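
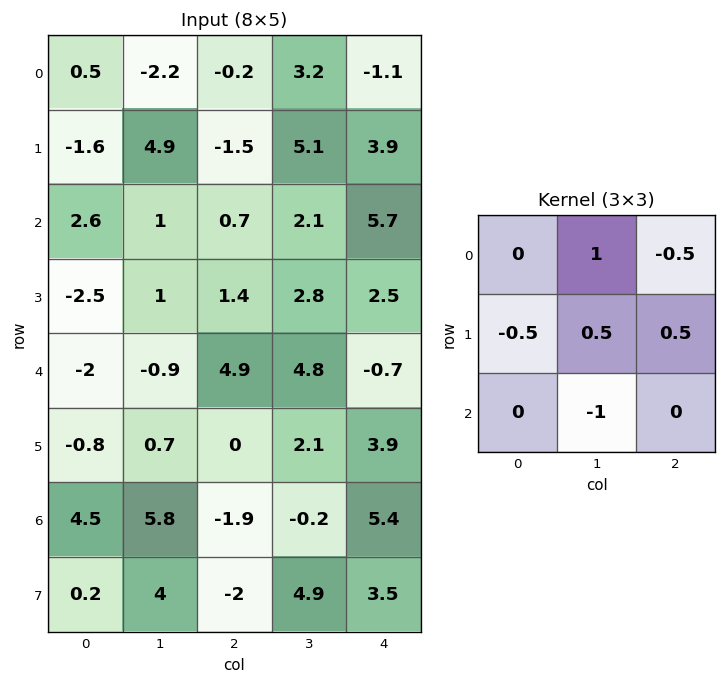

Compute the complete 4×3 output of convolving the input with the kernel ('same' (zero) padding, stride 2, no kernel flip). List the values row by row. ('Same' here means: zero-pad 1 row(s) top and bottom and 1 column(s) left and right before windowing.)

Output[0,0]: The receptive field on the zero-padded input at this output position is [0 0 0 / 0 0.5 -2.2 / 0 -1.6 4.9]. Elementwise product with the kernel and sum: 0·1 + 0·-0.5 + 0·-0.5 + 0.5·0.5 + -2.2·0.5 + -1.6·-1.

0.75 4.1 -6.05
0.25 -4.55 3.2
-3.65 5.3 -4.15
3.8 -3 3.2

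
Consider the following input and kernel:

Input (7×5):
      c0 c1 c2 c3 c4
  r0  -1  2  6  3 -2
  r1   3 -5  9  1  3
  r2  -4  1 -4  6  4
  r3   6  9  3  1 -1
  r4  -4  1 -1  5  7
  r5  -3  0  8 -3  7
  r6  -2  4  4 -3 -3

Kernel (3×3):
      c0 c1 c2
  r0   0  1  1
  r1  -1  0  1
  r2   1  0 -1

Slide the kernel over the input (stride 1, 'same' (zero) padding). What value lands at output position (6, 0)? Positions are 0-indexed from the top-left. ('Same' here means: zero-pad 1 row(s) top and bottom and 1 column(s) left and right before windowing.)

1

The receptive field on the zero-padded input at this output position is [0 -3 0 / 0 -2 4 / 0 0 0]. Elementwise product with the kernel and sum: -3·1 + 0·1 + 0·-1 + 4·1 + 0·1 + 0·-1.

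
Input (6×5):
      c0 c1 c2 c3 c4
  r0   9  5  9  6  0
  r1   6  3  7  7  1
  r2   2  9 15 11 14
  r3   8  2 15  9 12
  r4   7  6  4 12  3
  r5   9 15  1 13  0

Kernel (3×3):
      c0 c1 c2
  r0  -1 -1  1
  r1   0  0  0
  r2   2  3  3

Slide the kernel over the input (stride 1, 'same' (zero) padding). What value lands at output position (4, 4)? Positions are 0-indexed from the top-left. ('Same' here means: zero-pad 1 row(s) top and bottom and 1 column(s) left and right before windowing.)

5

The receptive field on the zero-padded input at this output position is [9 12 0 / 12 3 0 / 13 0 0]. Elementwise product with the kernel and sum: 9·-1 + 12·-1 + 0·1 + 13·2 + 0·3 + 0·3.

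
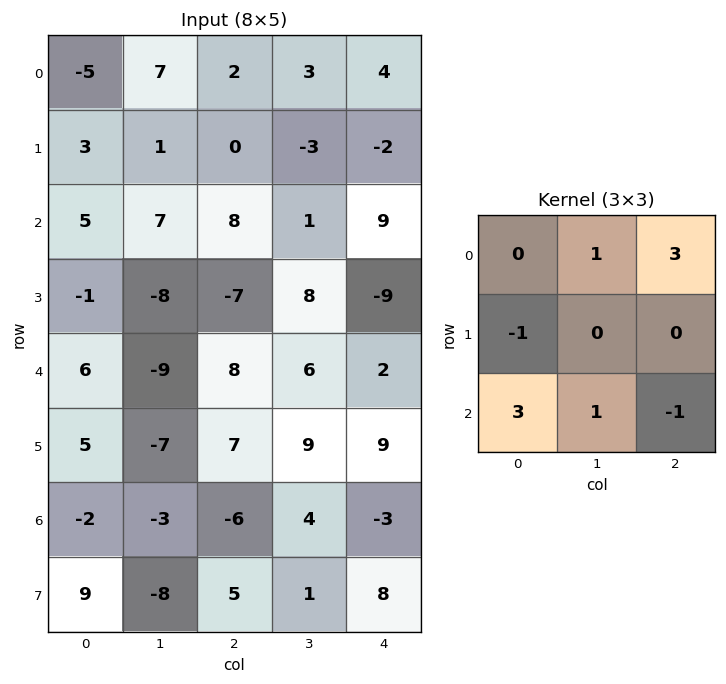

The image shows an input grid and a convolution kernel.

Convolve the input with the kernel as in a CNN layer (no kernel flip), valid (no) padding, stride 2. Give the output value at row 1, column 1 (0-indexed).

The receptive field on the input at this output position is [8 1 9 / -7 8 -9 / 8 6 2]. Elementwise product with the kernel and sum: 1·1 + 9·3 + -7·-1 + 8·3 + 6·1 + 2·-1.

63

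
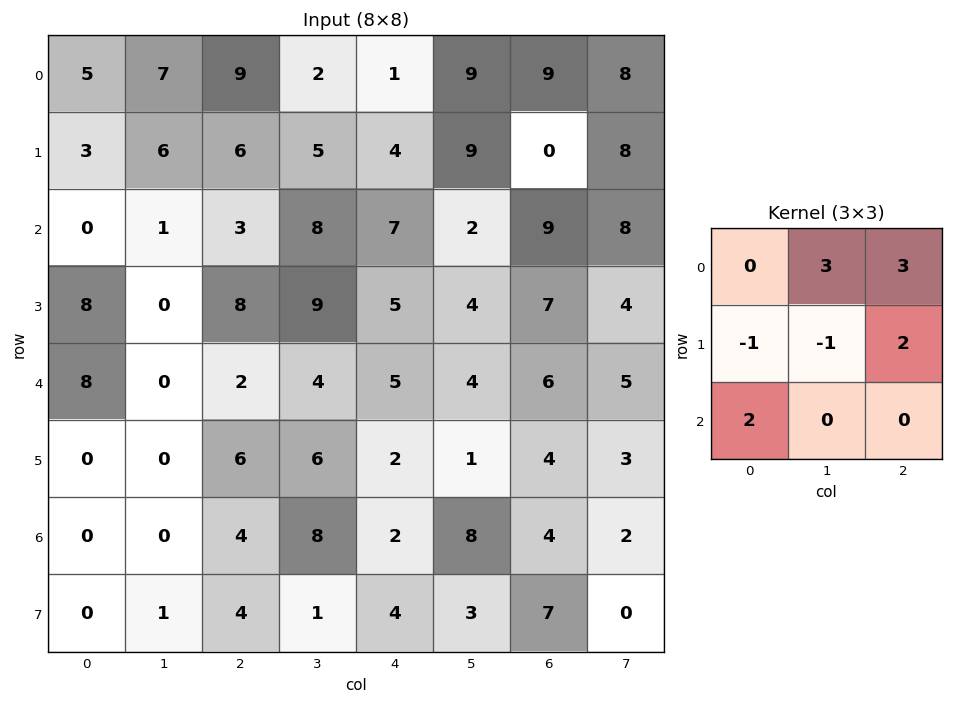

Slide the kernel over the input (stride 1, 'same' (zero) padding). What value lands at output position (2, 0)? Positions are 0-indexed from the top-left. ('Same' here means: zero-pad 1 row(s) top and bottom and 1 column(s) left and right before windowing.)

29

The receptive field on the zero-padded input at this output position is [0 3 6 / 0 0 1 / 0 8 0]. Elementwise product with the kernel and sum: 3·3 + 6·3 + 0·-1 + 0·-1 + 1·2 + 0·2.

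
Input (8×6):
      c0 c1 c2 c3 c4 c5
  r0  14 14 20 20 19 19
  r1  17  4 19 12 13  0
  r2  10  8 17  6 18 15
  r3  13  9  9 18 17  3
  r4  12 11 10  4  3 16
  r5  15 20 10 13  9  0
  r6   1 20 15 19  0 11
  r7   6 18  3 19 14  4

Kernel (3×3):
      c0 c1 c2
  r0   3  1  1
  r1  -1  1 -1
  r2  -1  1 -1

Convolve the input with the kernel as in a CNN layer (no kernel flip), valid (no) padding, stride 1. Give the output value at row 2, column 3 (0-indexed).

30

The receptive field on the input at this output position is [6 18 15 / 18 17 3 / 4 3 16]. Elementwise product with the kernel and sum: 6·3 + 18·1 + 15·1 + 18·-1 + 17·1 + 3·-1 + 4·-1 + 3·1 + 16·-1.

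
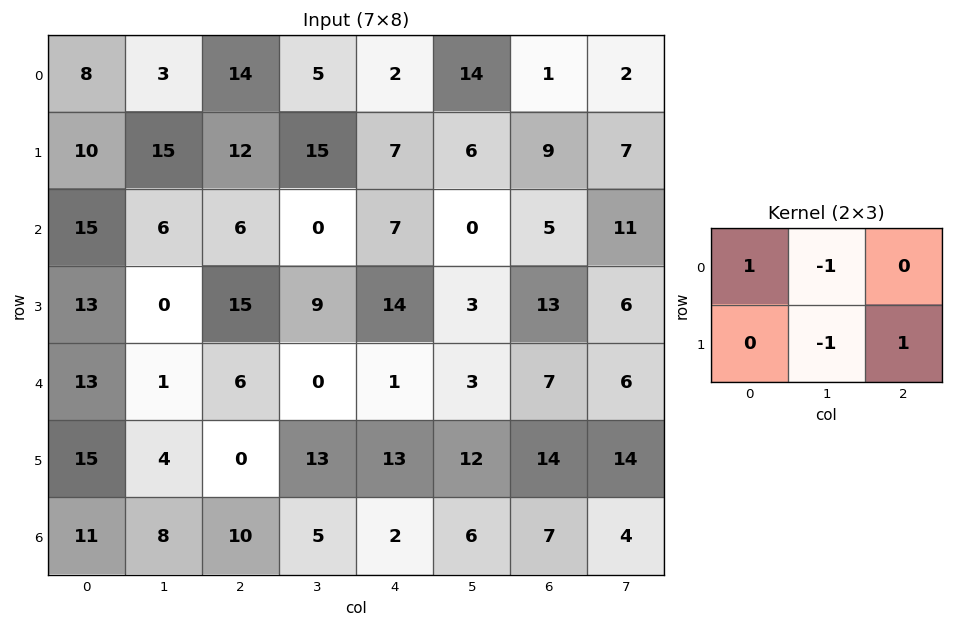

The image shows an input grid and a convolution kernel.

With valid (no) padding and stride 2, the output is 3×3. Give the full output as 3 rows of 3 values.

2 1 -9
24 11 17
8 6 0

Output[0,0]: The receptive field on the input at this output position is [8 3 14 / 10 15 12]. Elementwise product with the kernel and sum: 8·1 + 3·-1 + 15·-1 + 12·1.
Output[0,1]: The receptive field on the input at this output position is [14 5 2 / 12 15 7]. Elementwise product with the kernel and sum: 14·1 + 5·-1 + 15·-1 + 7·1.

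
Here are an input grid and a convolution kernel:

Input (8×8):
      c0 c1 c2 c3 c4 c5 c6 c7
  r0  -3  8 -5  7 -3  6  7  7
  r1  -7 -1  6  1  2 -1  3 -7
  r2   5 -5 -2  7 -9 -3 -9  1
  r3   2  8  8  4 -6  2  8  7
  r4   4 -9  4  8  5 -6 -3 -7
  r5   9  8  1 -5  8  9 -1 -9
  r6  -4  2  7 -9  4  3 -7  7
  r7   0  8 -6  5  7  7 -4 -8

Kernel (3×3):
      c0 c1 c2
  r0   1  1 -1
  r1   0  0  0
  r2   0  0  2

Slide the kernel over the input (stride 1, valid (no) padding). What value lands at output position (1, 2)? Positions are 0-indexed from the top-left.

The receptive field on the input at this output position is [6 1 2 / -2 7 -9 / 8 4 -6]. Elementwise product with the kernel and sum: 6·1 + 1·1 + 2·-1 + -6·2.

-7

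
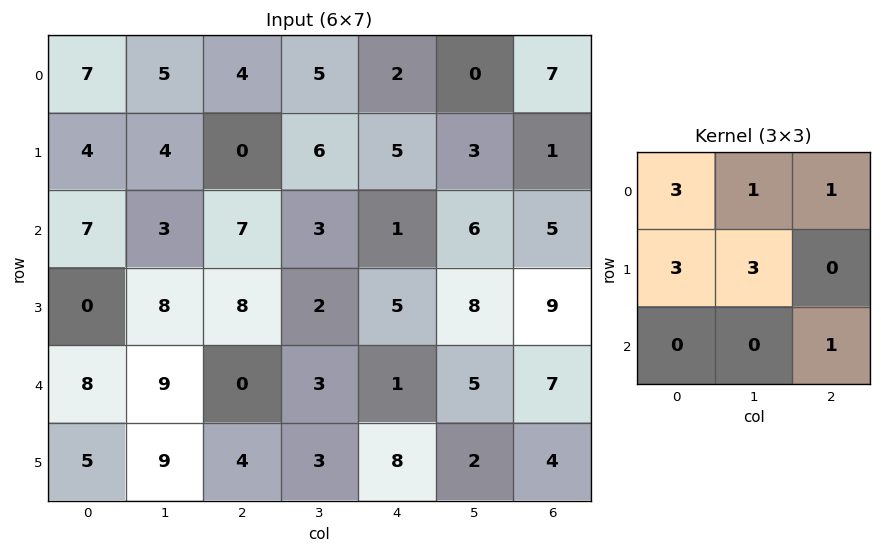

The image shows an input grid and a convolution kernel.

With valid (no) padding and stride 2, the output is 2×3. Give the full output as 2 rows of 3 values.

61 38 42
55 56 60

Output[0,0]: The receptive field on the input at this output position is [7 5 4 / 4 4 0 / 7 3 7]. Elementwise product with the kernel and sum: 7·3 + 5·1 + 4·1 + 4·3 + 4·3 + 7·1.
Output[0,1]: The receptive field on the input at this output position is [4 5 2 / 0 6 5 / 7 3 1]. Elementwise product with the kernel and sum: 4·3 + 5·1 + 2·1 + 0·3 + 6·3 + 1·1.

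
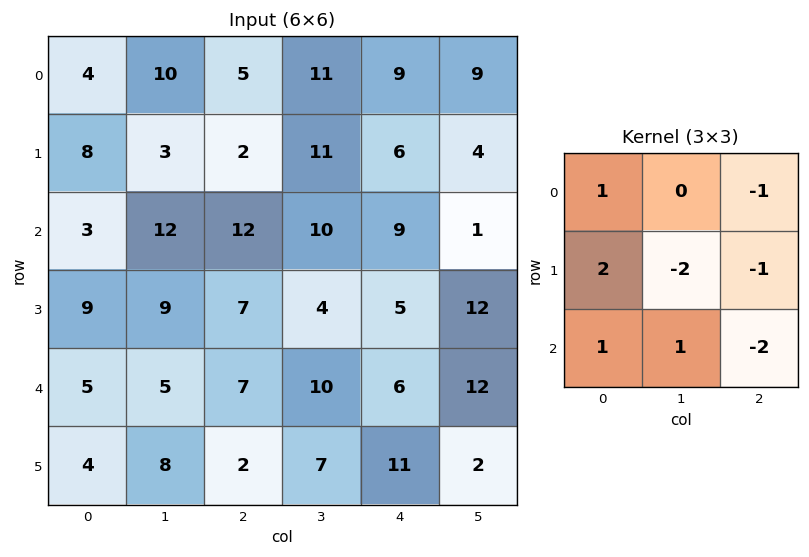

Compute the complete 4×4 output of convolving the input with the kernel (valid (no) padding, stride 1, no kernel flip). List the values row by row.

Output[0,0]: The receptive field on the input at this output position is [4 10 5 / 8 3 2 / 3 12 12]. Elementwise product with the kernel and sum: 4·1 + 5·-1 + 8·2 + 3·-2 + 2·-1 + 3·1 + 12·1 + 12·-2.
Output[0,1]: The receptive field on the input at this output position is [10 5 11 / 3 2 11 / 12 12 10]. Elementwise product with the kernel and sum: 10·1 + 11·-1 + 3·2 + 2·-2 + 11·-1 + 12·1 + 12·1 + 10·-2.

-2 -6 -24 25
-20 -10 -8 -7
-20 -6 9 -13
3 -13 -23 2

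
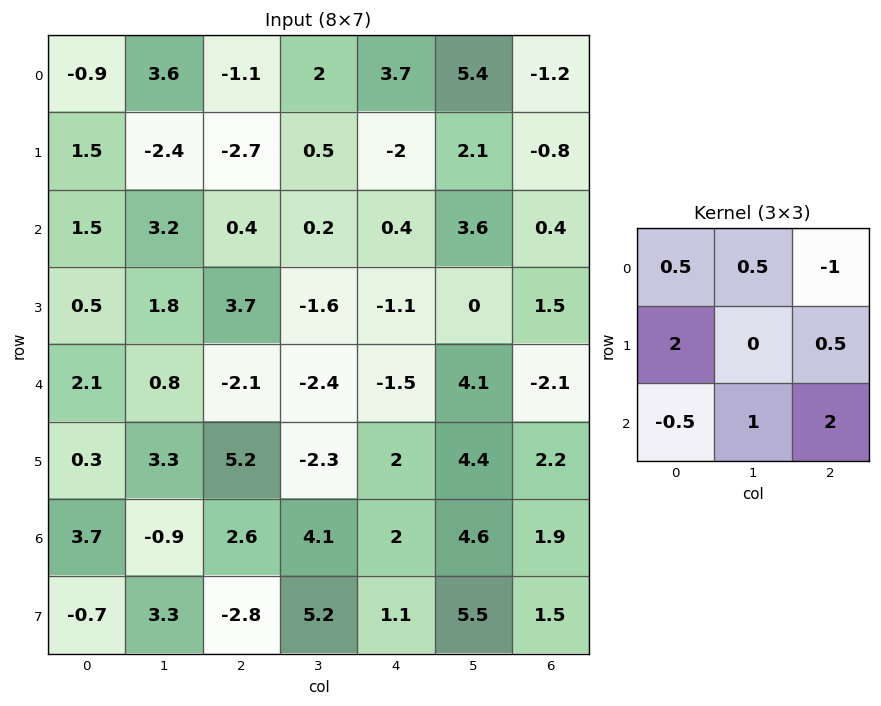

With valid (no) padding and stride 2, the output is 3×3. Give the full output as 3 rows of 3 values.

Output[0,0]: The receptive field on the input at this output position is [-0.9 3.6 -1.1 / 1.5 -2.4 -2.7 / 1.5 3.2 0.4]. Elementwise product with the kernel and sum: -0.9·0.5 + 3.6·0.5 + -1.1·-1 + 1.5·2 + -2.7·0.5 + 1.5·-0.5 + 3.2·1 + 0.4·2.
Output[0,1]: The receptive field on the input at this output position is [-1.1 2 3.7 / -2.7 0.5 -2 / 0.4 0.2 0.4]. Elementwise product with the kernel and sum: -1.1·0.5 + 2·0.5 + 3.7·-1 + -2.7·2 + -2·0.5 + 0.4·-0.5 + 0.2·1 + 0.4·2.

7.35 -8.85 5.55
0.35 2.4 0.8
9.2 17.45 15.9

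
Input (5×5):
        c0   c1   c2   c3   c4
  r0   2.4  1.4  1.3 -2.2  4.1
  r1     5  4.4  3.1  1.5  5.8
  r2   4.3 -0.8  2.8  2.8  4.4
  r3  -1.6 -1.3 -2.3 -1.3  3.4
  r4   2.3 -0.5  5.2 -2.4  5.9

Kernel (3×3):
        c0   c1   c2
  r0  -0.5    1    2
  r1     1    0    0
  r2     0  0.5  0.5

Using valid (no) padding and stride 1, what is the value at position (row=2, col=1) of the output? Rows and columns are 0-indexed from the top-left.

8.9

The receptive field on the input at this output position is [-0.8 2.8 2.8 / -1.3 -2.3 -1.3 / -0.5 5.2 -2.4]. Elementwise product with the kernel and sum: -0.8·-0.5 + 2.8·1 + 2.8·2 + -1.3·1 + 5.2·0.5 + -2.4·0.5.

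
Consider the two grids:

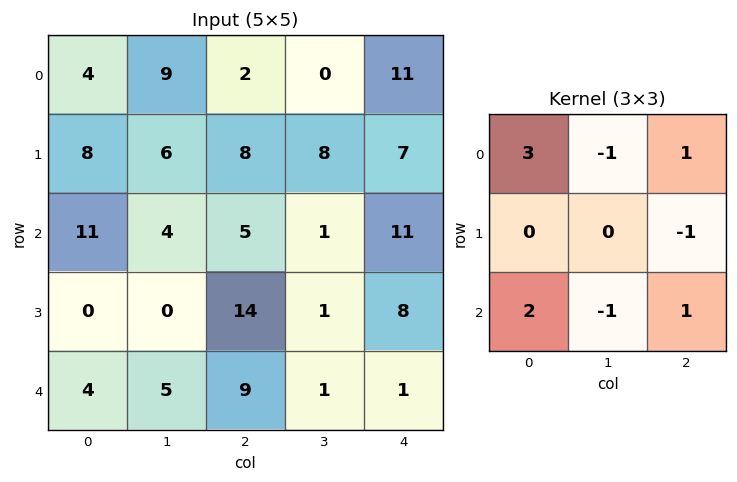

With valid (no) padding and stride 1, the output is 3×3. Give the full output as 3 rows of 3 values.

Output[0,0]: The receptive field on the input at this output position is [4 9 2 / 8 6 8 / 11 4 5]. Elementwise product with the kernel and sum: 4·3 + 9·-1 + 2·1 + 8·-1 + 11·2 + 4·-1 + 5·1.
Output[0,1]: The receptive field on the input at this output position is [9 2 0 / 6 8 8 / 4 5 1]. Elementwise product with the kernel and sum: 9·3 + 2·-1 + 0·1 + 8·-1 + 4·2 + 5·-1 + 1·1.

20 21 30
35 4 47
32 9 35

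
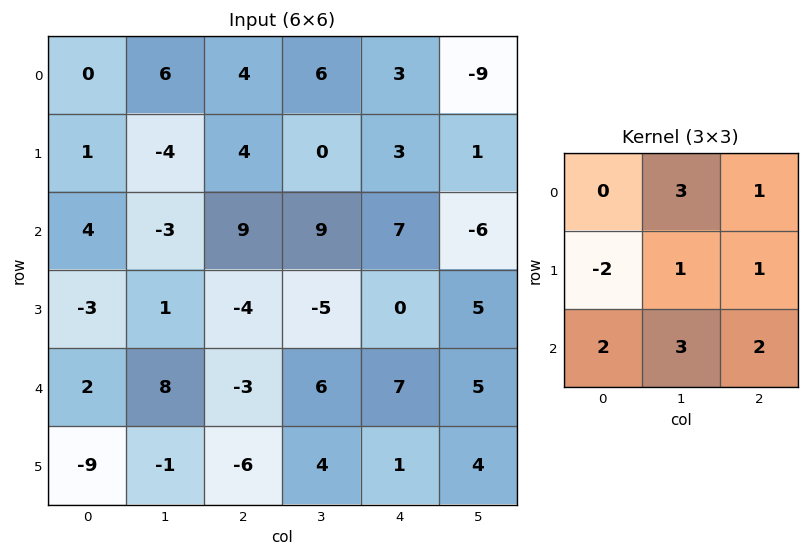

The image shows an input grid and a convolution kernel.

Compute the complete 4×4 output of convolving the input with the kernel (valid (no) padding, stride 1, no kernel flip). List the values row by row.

37 69 75 31
-21 16 -22 -7
25 44 63 73
-33 -42 6 24

Output[0,0]: The receptive field on the input at this output position is [0 6 4 / 1 -4 4 / 4 -3 9]. Elementwise product with the kernel and sum: 6·3 + 4·1 + 1·-2 + -4·1 + 4·1 + 4·2 + -3·3 + 9·2.
Output[0,1]: The receptive field on the input at this output position is [6 4 6 / -4 4 0 / -3 9 9]. Elementwise product with the kernel and sum: 4·3 + 6·1 + -4·-2 + 4·1 + 0·1 + -3·2 + 9·3 + 9·2.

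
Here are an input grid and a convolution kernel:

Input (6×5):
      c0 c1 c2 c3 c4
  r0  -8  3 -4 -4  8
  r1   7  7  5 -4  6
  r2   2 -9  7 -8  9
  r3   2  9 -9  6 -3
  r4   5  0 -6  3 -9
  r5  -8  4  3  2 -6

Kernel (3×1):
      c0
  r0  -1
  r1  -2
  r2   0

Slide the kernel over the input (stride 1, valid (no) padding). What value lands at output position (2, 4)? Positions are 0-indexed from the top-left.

The receptive field on the input at this output position is [9 / -3 / -9]. Elementwise product with the kernel and sum: 9·-1 + -3·-2.

-3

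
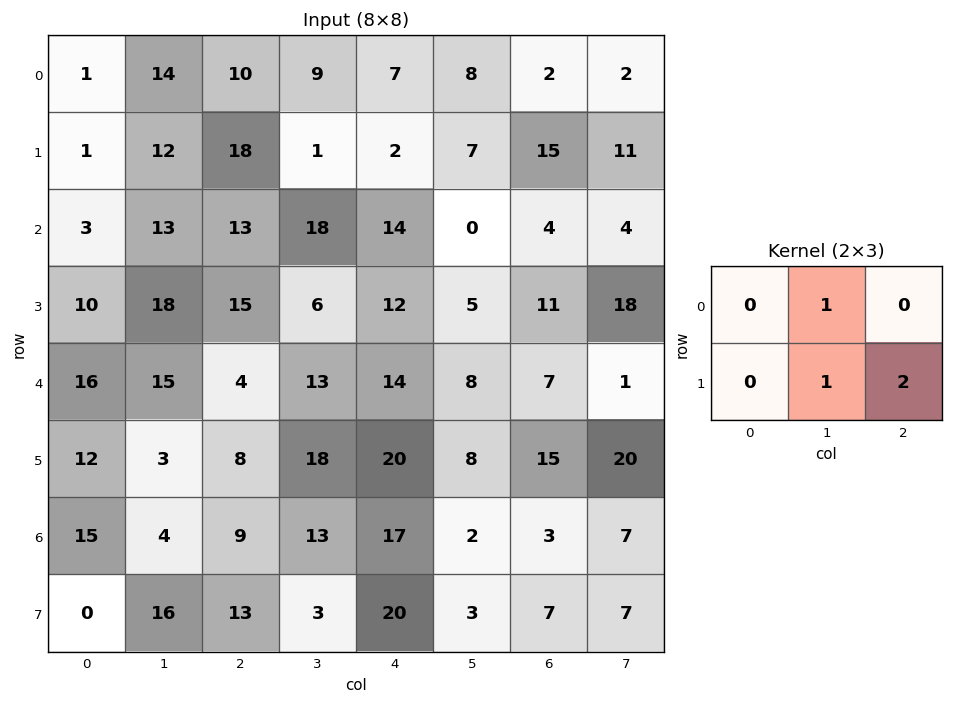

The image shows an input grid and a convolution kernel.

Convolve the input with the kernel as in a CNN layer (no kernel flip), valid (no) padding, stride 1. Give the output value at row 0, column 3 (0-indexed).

23

The receptive field on the input at this output position is [9 7 8 / 1 2 7]. Elementwise product with the kernel and sum: 7·1 + 2·1 + 7·2.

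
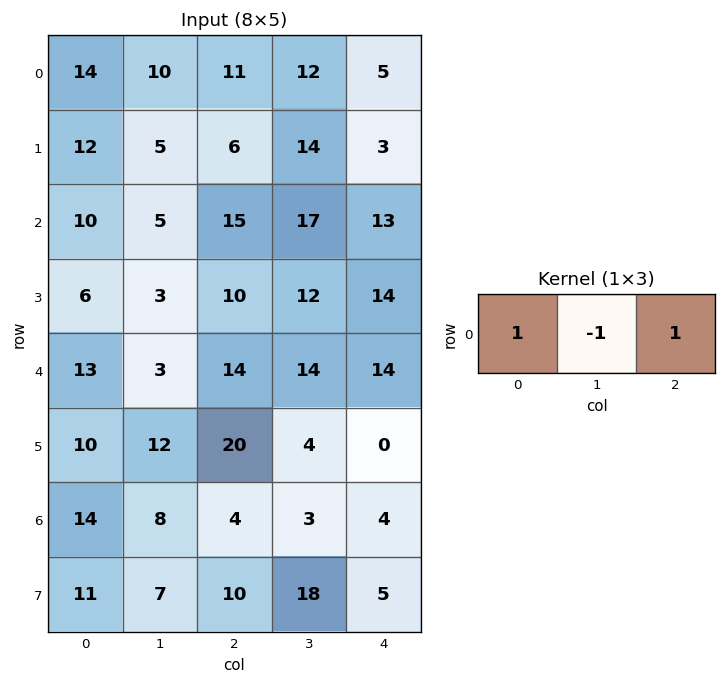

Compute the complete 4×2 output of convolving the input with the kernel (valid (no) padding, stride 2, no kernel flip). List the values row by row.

15 4
20 11
24 14
10 5

Output[0,0]: The receptive field on the input at this output position is [14 10 11]. Elementwise product with the kernel and sum: 14·1 + 10·-1 + 11·1.
Output[0,1]: The receptive field on the input at this output position is [11 12 5]. Elementwise product with the kernel and sum: 11·1 + 12·-1 + 5·1.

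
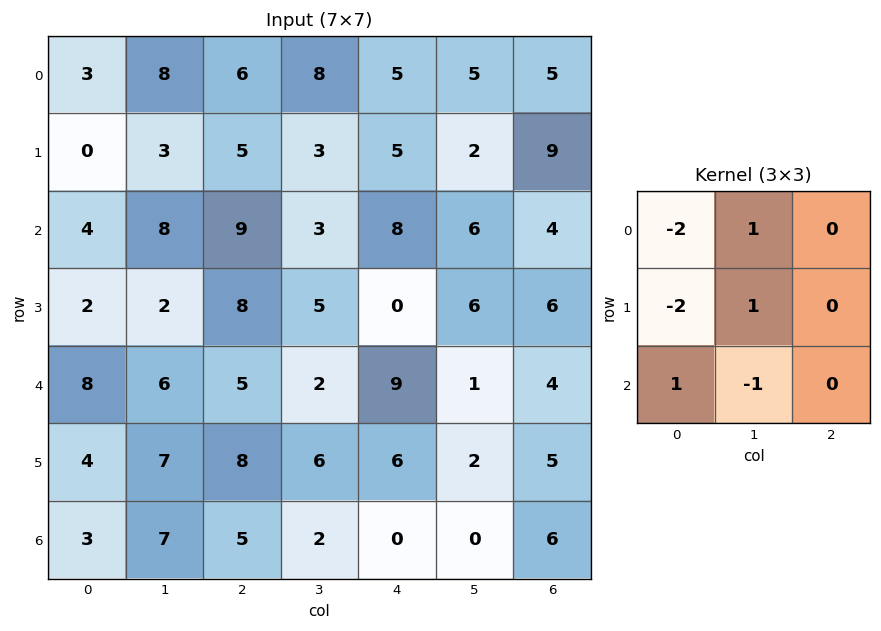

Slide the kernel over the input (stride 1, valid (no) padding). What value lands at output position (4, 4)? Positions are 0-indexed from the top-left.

-27

The receptive field on the input at this output position is [9 1 4 / 6 2 5 / 0 0 6]. Elementwise product with the kernel and sum: 9·-2 + 1·1 + 6·-2 + 2·1 + 0·1 + 0·-1.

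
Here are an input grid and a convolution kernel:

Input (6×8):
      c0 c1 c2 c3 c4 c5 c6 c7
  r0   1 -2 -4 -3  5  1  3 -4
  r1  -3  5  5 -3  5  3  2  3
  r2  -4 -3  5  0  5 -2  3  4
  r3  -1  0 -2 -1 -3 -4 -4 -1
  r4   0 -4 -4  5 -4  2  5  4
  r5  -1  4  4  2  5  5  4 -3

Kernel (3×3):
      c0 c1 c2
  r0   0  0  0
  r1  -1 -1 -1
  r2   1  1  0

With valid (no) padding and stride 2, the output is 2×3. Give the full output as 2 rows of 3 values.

-14 -2 -7
-1 7 9

Output[0,0]: The receptive field on the input at this output position is [1 -2 -4 / -3 5 5 / -4 -3 5]. Elementwise product with the kernel and sum: -3·-1 + 5·-1 + 5·-1 + -4·1 + -3·1.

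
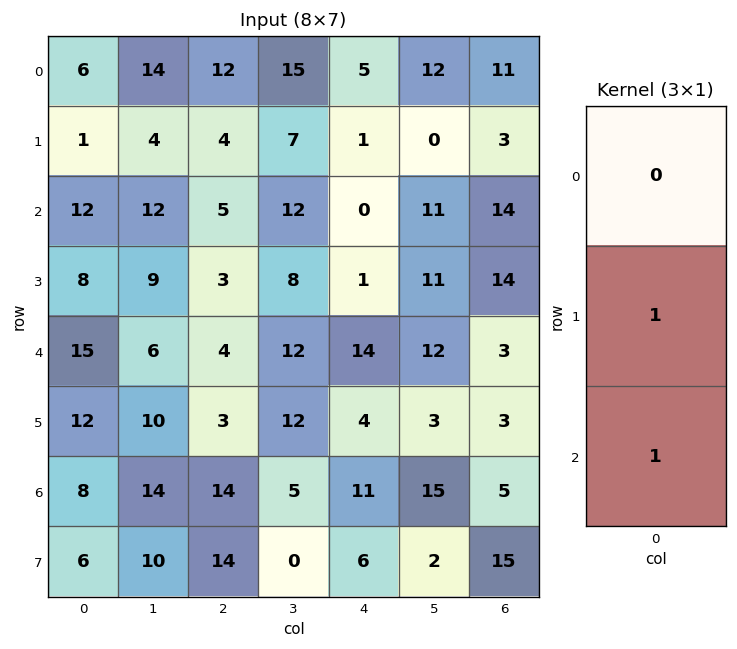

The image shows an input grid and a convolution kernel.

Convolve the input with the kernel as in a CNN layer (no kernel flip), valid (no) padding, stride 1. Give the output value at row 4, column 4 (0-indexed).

15

The receptive field on the input at this output position is [14 / 4 / 11]. Elementwise product with the kernel and sum: 4·1 + 11·1.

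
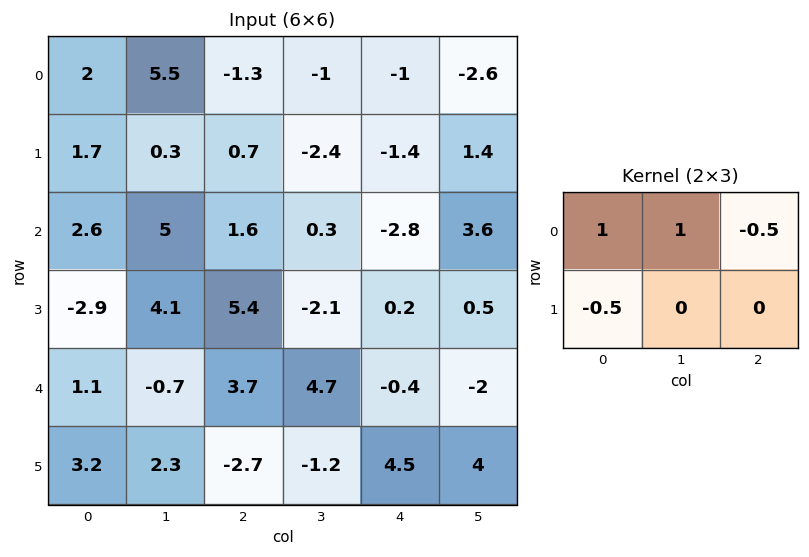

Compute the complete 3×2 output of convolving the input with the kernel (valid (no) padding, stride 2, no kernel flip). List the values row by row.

Output[0,0]: The receptive field on the input at this output position is [2 5.5 -1.3 / 1.7 0.3 0.7]. Elementwise product with the kernel and sum: 2·1 + 5.5·1 + -1.3·-0.5 + 1.7·-0.5.
Output[0,1]: The receptive field on the input at this output position is [-1.3 -1 -1 / 0.7 -2.4 -1.4]. Elementwise product with the kernel and sum: -1.3·1 + -1·1 + -1·-0.5 + 0.7·-0.5.

7.3 -2.15
8.25 0.6
-3.05 9.95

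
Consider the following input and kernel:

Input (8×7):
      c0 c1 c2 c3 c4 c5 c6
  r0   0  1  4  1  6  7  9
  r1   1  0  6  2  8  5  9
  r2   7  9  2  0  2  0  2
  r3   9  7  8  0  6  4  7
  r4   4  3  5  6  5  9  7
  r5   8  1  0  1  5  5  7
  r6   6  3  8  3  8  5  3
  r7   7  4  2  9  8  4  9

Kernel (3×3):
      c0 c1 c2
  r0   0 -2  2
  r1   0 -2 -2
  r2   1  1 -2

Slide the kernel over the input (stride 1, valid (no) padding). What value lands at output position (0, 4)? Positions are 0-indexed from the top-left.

-26

The receptive field on the input at this output position is [6 7 9 / 8 5 9 / 2 0 2]. Elementwise product with the kernel and sum: 7·-2 + 9·2 + 5·-2 + 9·-2 + 2·1 + 0·1 + 2·-2.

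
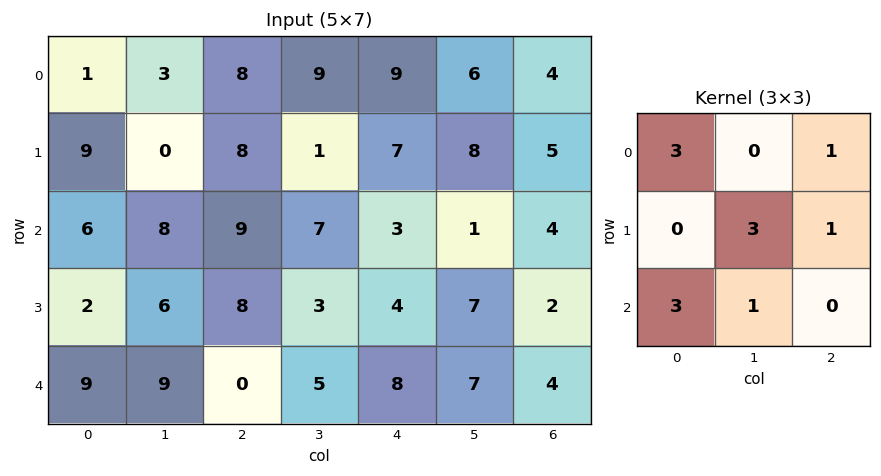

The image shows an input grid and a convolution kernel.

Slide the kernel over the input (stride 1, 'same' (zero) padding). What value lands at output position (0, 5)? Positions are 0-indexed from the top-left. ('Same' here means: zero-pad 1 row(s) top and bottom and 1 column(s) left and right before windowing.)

The receptive field on the zero-padded input at this output position is [0 0 0 / 9 6 4 / 7 8 5]. Elementwise product with the kernel and sum: 0·3 + 0·1 + 6·3 + 4·1 + 7·3 + 8·1.

51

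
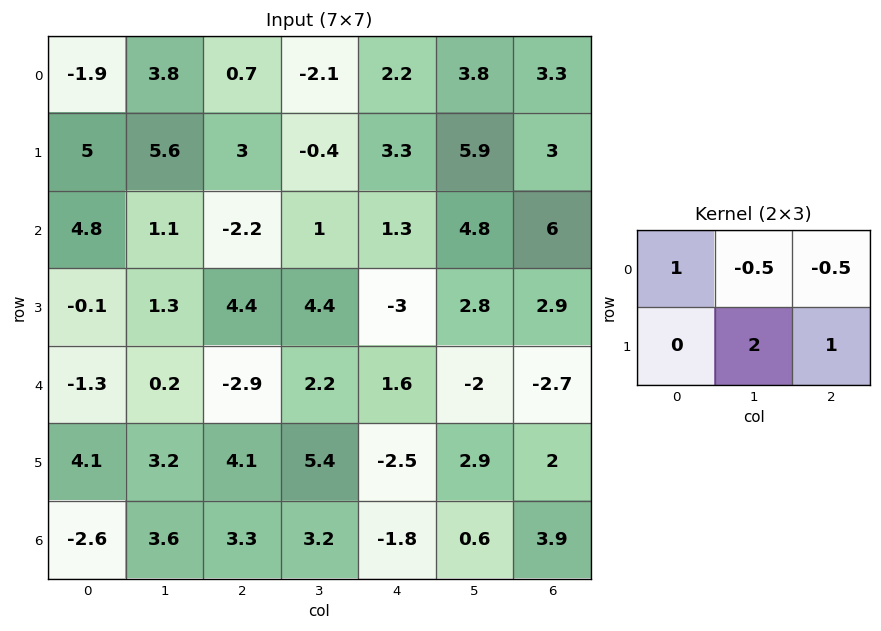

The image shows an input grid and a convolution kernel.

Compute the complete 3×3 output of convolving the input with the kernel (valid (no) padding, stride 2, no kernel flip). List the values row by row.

10.05 3.15 13.45
12.35 2.45 4.4
10.55 3.5 11.75

Output[0,0]: The receptive field on the input at this output position is [-1.9 3.8 0.7 / 5 5.6 3]. Elementwise product with the kernel and sum: -1.9·1 + 3.8·-0.5 + 0.7·-0.5 + 5.6·2 + 3·1.
Output[0,1]: The receptive field on the input at this output position is [0.7 -2.1 2.2 / 3 -0.4 3.3]. Elementwise product with the kernel and sum: 0.7·1 + -2.1·-0.5 + 2.2·-0.5 + -0.4·2 + 3.3·1.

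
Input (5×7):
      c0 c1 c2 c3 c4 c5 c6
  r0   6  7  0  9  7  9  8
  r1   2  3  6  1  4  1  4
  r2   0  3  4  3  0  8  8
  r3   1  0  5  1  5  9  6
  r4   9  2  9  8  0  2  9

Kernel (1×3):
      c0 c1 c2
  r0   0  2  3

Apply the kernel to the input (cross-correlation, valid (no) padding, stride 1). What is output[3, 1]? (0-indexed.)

13

The receptive field on the input at this output position is [0 5 1]. Elementwise product with the kernel and sum: 5·2 + 1·3.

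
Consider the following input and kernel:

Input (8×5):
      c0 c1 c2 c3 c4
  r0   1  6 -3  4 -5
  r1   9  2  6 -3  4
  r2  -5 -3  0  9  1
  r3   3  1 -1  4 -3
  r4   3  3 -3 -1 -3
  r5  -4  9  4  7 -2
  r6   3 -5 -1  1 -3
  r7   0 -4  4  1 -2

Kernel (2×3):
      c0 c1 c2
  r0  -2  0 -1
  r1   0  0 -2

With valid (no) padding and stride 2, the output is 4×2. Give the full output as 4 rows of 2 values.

Output[0,0]: The receptive field on the input at this output position is [1 6 -3 / 9 2 6]. Elementwise product with the kernel and sum: 1·-2 + -3·-1 + 6·-2.
Output[0,1]: The receptive field on the input at this output position is [-3 4 -5 / 6 -3 4]. Elementwise product with the kernel and sum: -3·-2 + -5·-1 + 4·-2.

-11 3
12 5
-11 13
-13 9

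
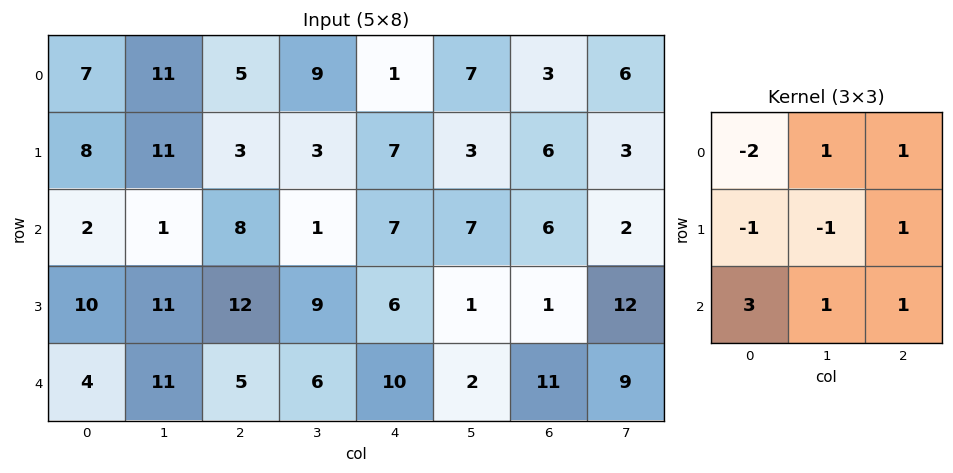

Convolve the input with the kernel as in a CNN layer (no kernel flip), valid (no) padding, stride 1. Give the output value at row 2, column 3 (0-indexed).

28

The receptive field on the input at this output position is [1 7 7 / 9 6 1 / 6 10 2]. Elementwise product with the kernel and sum: 1·-2 + 7·1 + 7·1 + 9·-1 + 6·-1 + 1·1 + 6·3 + 10·1 + 2·1.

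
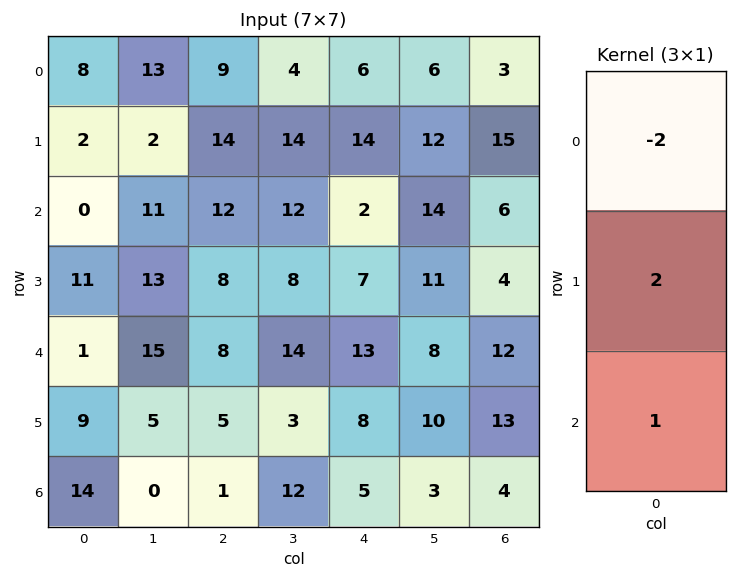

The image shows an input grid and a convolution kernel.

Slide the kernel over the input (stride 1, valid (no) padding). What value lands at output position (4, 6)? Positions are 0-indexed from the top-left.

6

The receptive field on the input at this output position is [12 / 13 / 4]. Elementwise product with the kernel and sum: 12·-2 + 13·2 + 4·1.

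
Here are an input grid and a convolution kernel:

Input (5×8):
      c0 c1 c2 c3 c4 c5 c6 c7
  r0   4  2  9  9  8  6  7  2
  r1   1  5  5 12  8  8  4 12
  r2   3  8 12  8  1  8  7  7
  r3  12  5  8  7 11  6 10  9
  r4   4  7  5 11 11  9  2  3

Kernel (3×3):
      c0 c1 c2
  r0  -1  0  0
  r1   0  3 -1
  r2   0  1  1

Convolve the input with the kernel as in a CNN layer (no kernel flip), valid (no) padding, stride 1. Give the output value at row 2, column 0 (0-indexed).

The receptive field on the input at this output position is [3 8 12 / 12 5 8 / 4 7 5]. Elementwise product with the kernel and sum: 3·-1 + 5·3 + 8·-1 + 7·1 + 5·1.

16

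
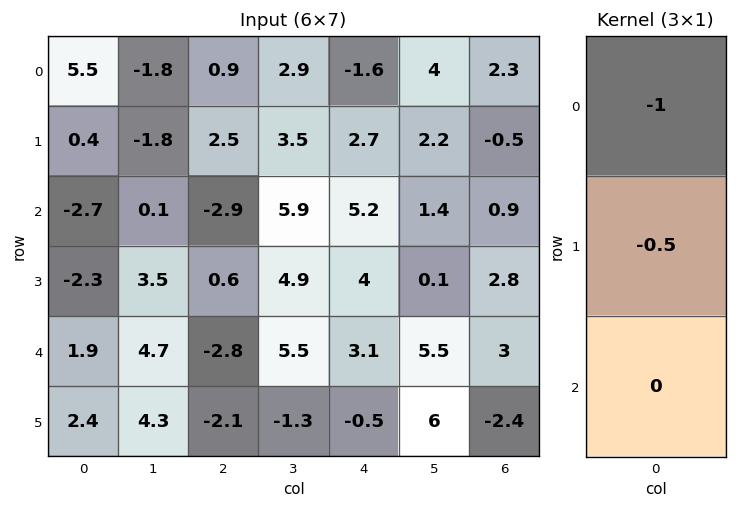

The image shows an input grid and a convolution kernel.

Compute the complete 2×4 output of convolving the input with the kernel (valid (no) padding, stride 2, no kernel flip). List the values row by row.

Output[0,0]: The receptive field on the input at this output position is [5.5 / 0.4 / -2.7]. Elementwise product with the kernel and sum: 5.5·-1 + 0.4·-0.5.
Output[0,1]: The receptive field on the input at this output position is [0.9 / 2.5 / -2.9]. Elementwise product with the kernel and sum: 0.9·-1 + 2.5·-0.5.

-5.7 -2.15 0.25 -2.05
3.85 2.6 -7.2 -2.3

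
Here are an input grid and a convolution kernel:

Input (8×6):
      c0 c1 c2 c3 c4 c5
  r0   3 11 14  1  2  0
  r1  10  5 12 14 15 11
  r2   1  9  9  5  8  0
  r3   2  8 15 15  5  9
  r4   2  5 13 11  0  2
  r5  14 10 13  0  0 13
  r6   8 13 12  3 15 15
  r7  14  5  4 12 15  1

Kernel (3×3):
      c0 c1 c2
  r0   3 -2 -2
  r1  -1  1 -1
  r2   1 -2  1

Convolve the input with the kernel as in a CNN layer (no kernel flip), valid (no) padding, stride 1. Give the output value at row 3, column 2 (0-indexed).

The receptive field on the input at this output position is [15 15 5 / 13 11 0 / 13 0 0]. Elementwise product with the kernel and sum: 15·3 + 15·-2 + 5·-2 + 13·-1 + 11·1 + 0·-1 + 13·1 + 0·-2 + 0·1.

16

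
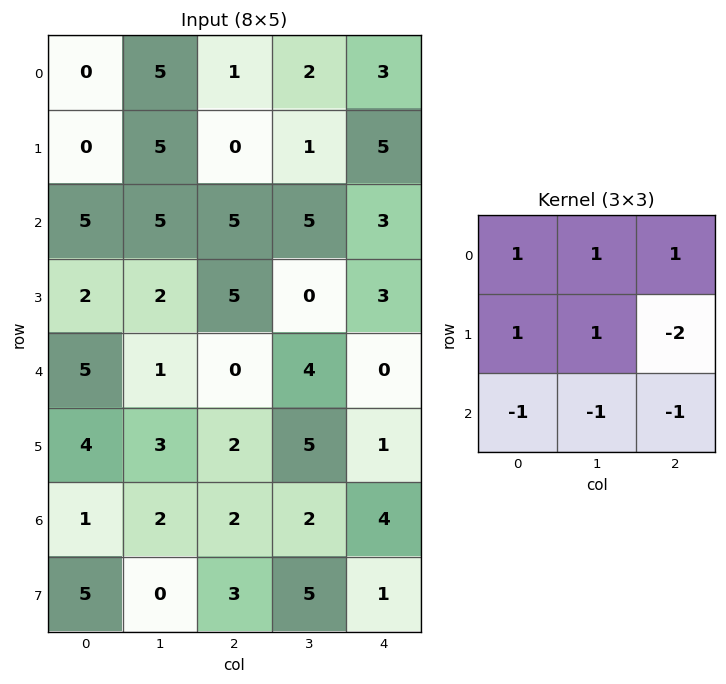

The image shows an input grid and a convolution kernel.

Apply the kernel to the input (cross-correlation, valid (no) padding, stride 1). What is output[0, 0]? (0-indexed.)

The receptive field on the input at this output position is [0 5 1 / 0 5 0 / 5 5 5]. Elementwise product with the kernel and sum: 0·1 + 5·1 + 1·1 + 0·1 + 5·1 + 0·-2 + 5·-1 + 5·-1 + 5·-1.

-4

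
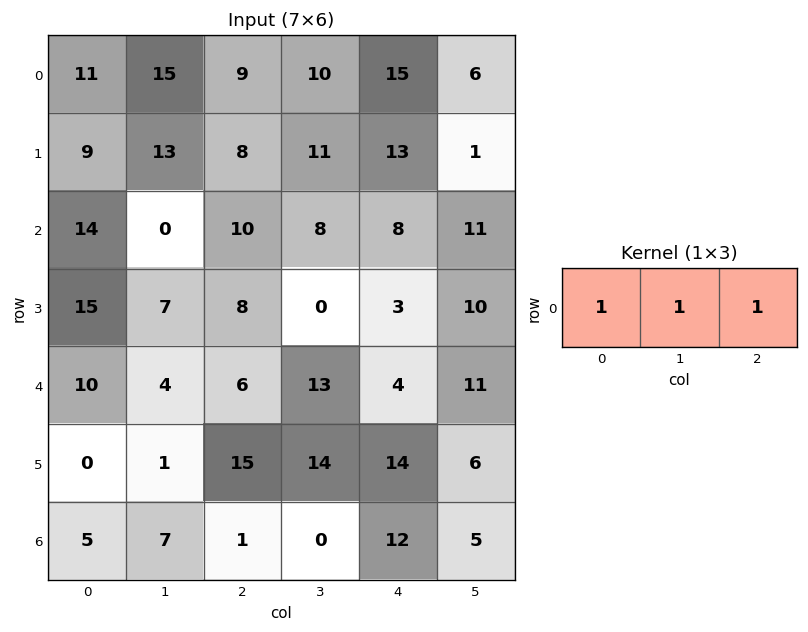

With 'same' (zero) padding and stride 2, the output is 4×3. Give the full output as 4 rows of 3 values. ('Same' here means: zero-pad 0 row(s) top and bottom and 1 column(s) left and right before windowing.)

26 34 31
14 18 27
14 23 28
12 8 17

Output[0,0]: The receptive field on the zero-padded input at this output position is [0 11 15]. Elementwise product with the kernel and sum: 0·1 + 11·1 + 15·1.
Output[0,1]: The receptive field on the zero-padded input at this output position is [15 9 10]. Elementwise product with the kernel and sum: 15·1 + 9·1 + 10·1.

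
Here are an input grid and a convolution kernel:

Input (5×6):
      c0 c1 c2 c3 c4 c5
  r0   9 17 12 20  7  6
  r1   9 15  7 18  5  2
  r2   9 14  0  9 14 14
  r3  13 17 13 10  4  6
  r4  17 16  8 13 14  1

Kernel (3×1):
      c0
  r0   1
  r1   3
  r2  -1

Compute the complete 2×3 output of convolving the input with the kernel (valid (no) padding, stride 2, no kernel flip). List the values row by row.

27 33 8
31 31 12

Output[0,0]: The receptive field on the input at this output position is [9 / 9 / 9]. Elementwise product with the kernel and sum: 9·1 + 9·3 + 9·-1.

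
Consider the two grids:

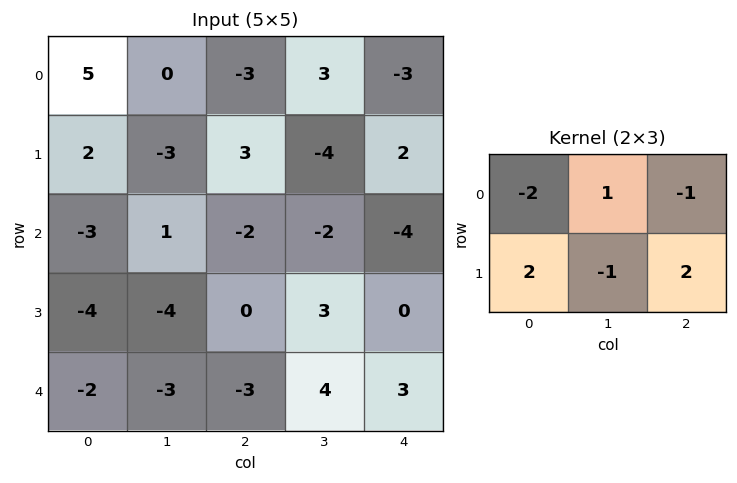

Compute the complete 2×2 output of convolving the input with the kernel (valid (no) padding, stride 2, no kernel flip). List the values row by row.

6 26
5 3

Output[0,0]: The receptive field on the input at this output position is [5 0 -3 / 2 -3 3]. Elementwise product with the kernel and sum: 5·-2 + 0·1 + -3·-1 + 2·2 + -3·-1 + 3·2.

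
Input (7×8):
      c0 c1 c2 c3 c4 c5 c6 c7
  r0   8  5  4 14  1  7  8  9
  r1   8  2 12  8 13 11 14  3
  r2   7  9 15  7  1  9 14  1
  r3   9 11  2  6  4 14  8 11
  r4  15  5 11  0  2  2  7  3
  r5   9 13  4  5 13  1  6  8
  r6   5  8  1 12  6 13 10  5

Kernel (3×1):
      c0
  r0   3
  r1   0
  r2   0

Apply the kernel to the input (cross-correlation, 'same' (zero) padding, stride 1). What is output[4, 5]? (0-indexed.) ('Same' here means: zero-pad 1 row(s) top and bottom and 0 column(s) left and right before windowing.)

42

The receptive field on the zero-padded input at this output position is [14 / 2 / 1]. Elementwise product with the kernel and sum: 14·3.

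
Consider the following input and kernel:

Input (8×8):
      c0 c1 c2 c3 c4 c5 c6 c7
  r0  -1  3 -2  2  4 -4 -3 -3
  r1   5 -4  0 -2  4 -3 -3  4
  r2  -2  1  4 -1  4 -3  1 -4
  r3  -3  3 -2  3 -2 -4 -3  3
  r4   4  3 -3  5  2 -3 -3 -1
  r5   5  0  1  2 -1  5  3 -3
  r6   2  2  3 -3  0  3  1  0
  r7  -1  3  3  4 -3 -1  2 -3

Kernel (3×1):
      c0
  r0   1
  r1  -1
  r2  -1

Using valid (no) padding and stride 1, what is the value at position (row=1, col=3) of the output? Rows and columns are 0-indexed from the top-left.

-4

The receptive field on the input at this output position is [-2 / -1 / 3]. Elementwise product with the kernel and sum: -2·1 + -1·-1 + 3·-1.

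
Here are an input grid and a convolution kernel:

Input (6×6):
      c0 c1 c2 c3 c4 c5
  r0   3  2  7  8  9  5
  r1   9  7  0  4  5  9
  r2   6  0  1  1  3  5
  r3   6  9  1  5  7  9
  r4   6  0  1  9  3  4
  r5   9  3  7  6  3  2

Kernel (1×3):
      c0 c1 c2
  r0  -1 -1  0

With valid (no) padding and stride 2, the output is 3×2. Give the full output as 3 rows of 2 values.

-5 -15
-6 -2
-6 -10

Output[0,0]: The receptive field on the input at this output position is [3 2 7]. Elementwise product with the kernel and sum: 3·-1 + 2·-1.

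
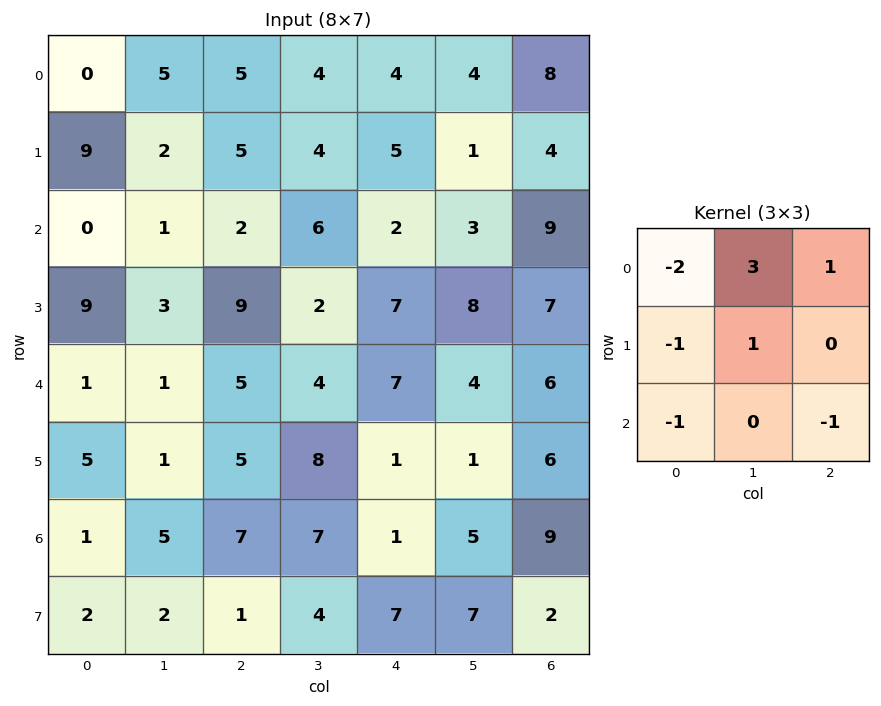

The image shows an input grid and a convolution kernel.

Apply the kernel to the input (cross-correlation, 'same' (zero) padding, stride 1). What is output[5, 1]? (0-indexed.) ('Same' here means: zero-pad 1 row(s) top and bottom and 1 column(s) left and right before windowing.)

The receptive field on the zero-padded input at this output position is [1 1 5 / 5 1 5 / 1 5 7]. Elementwise product with the kernel and sum: 1·-2 + 1·3 + 5·1 + 5·-1 + 1·1 + 1·-1 + 7·-1.

-6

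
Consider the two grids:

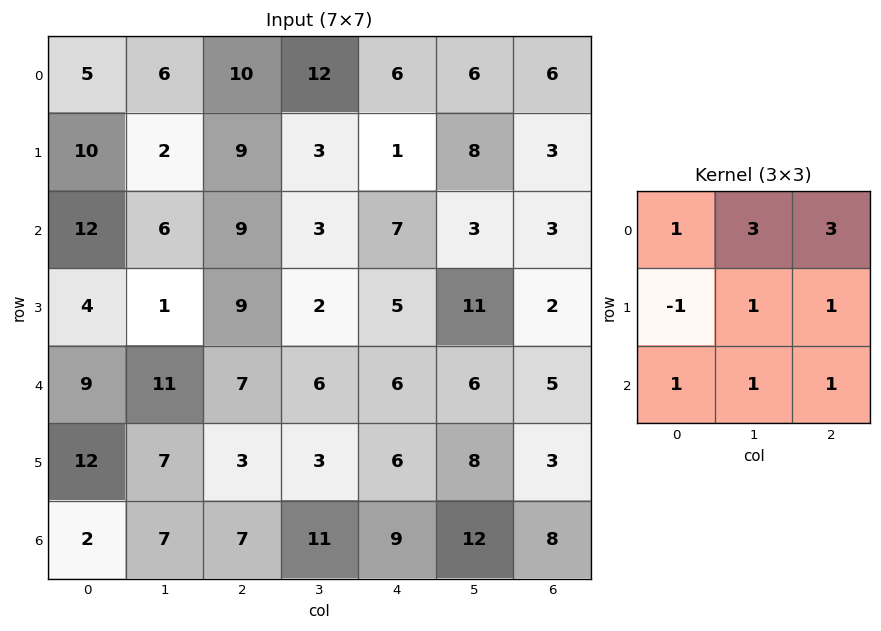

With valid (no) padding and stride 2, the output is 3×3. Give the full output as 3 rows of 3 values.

81 78 65
90 56 50
77 76 73

Output[0,0]: The receptive field on the input at this output position is [5 6 10 / 10 2 9 / 12 6 9]. Elementwise product with the kernel and sum: 5·1 + 6·3 + 10·3 + 10·-1 + 2·1 + 9·1 + 12·1 + 6·1 + 9·1.
Output[0,1]: The receptive field on the input at this output position is [10 12 6 / 9 3 1 / 9 3 7]. Elementwise product with the kernel and sum: 10·1 + 12·3 + 6·3 + 9·-1 + 3·1 + 1·1 + 9·1 + 3·1 + 7·1.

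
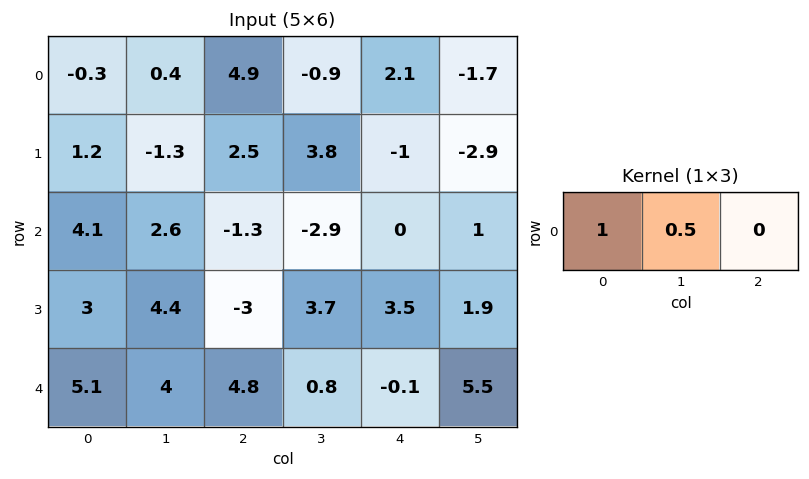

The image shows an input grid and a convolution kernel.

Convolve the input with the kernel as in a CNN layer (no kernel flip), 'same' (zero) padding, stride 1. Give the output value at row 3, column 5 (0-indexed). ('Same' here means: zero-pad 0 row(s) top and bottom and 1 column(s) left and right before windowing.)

The receptive field on the zero-padded input at this output position is [3.5 1.9 0]. Elementwise product with the kernel and sum: 3.5·1 + 1.9·0.5.

4.45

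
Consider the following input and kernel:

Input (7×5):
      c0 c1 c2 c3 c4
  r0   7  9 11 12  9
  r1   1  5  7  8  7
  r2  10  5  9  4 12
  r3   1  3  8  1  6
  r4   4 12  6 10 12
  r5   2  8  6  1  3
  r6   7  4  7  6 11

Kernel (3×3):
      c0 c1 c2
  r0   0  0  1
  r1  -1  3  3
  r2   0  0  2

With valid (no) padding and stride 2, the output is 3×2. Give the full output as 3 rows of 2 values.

Output[0,0]: The receptive field on the input at this output position is [7 9 11 / 1 5 7 / 10 5 9]. Elementwise product with the kernel and sum: 11·1 + 1·-1 + 5·3 + 7·3 + 9·2.

64 71
53 49
60 40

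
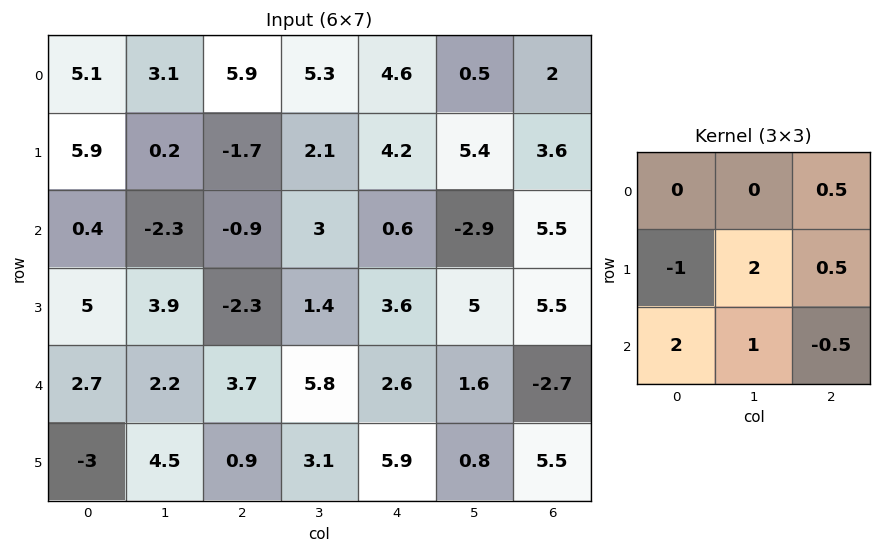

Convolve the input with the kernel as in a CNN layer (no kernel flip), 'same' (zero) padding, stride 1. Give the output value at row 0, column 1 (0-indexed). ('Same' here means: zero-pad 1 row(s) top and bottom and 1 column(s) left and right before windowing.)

The receptive field on the zero-padded input at this output position is [0 0 0 / 5.1 3.1 5.9 / 5.9 0.2 -1.7]. Elementwise product with the kernel and sum: 0·0.5 + 5.1·-1 + 3.1·2 + 5.9·0.5 + 5.9·2 + 0.2·1 + -1.7·-0.5.

16.9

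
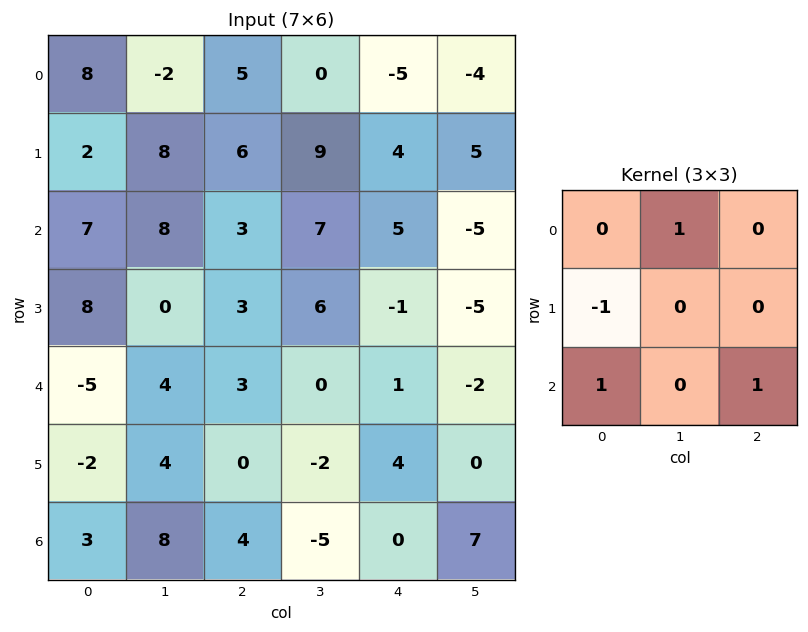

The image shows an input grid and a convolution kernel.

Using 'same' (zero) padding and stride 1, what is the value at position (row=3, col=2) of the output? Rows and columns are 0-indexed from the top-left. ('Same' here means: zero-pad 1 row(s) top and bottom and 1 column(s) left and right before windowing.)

The receptive field on the zero-padded input at this output position is [8 3 7 / 0 3 6 / 4 3 0]. Elementwise product with the kernel and sum: 3·1 + 0·-1 + 4·1 + 0·1.

7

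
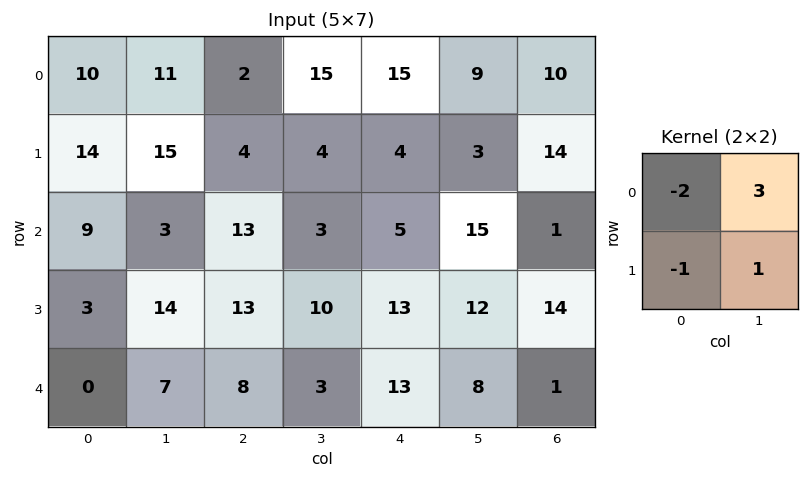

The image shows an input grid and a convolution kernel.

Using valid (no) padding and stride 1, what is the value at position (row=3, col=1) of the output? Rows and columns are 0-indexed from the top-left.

The receptive field on the input at this output position is [14 13 / 7 8]. Elementwise product with the kernel and sum: 14·-2 + 13·3 + 7·-1 + 8·1.

12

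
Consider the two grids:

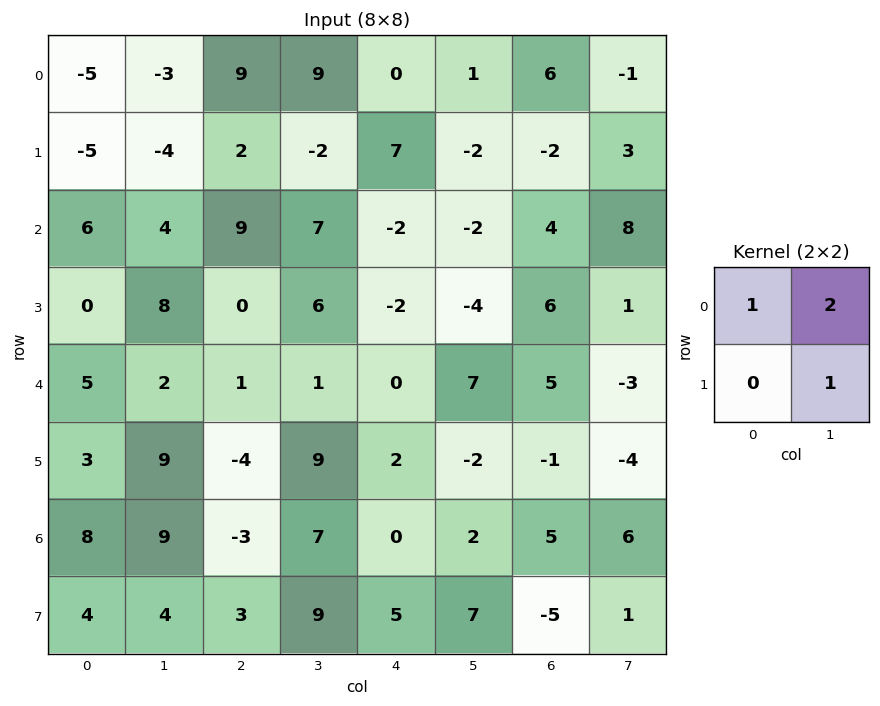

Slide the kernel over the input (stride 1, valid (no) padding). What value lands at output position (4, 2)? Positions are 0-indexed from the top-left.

The receptive field on the input at this output position is [1 1 / -4 9]. Elementwise product with the kernel and sum: 1·1 + 1·2 + 9·1.

12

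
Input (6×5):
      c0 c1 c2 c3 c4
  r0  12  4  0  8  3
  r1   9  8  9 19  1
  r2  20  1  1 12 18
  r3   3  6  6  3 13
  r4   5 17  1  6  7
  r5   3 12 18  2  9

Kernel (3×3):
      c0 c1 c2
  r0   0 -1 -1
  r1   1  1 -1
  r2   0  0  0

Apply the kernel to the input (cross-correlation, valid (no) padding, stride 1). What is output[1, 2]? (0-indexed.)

-25

The receptive field on the input at this output position is [9 19 1 / 1 12 18 / 6 3 13]. Elementwise product with the kernel and sum: 19·-1 + 1·-1 + 1·1 + 12·1 + 18·-1.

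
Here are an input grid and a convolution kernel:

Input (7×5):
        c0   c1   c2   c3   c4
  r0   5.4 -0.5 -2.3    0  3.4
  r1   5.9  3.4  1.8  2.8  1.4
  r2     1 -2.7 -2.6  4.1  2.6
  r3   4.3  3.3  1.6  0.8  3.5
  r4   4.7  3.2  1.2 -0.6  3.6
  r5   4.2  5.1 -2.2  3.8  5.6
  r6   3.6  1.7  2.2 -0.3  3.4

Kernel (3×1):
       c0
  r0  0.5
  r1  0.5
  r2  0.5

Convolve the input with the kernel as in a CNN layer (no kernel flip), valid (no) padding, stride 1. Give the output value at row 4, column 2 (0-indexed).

0.6

The receptive field on the input at this output position is [1.2 / -2.2 / 2.2]. Elementwise product with the kernel and sum: 1.2·0.5 + -2.2·0.5 + 2.2·0.5.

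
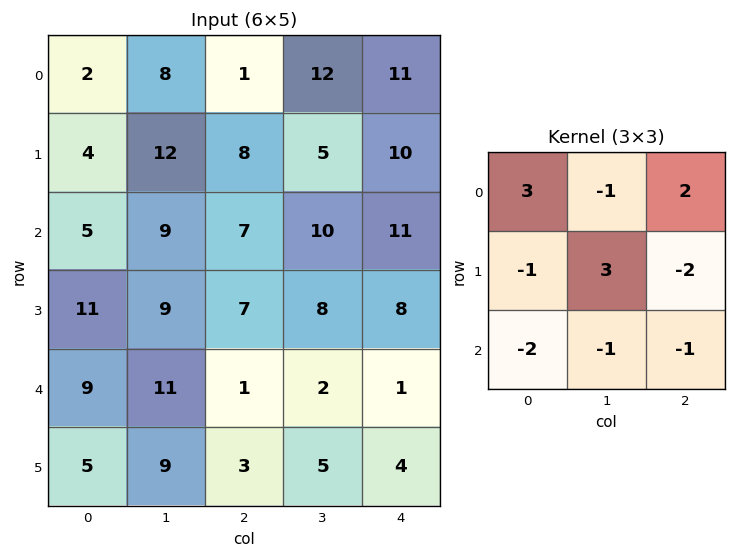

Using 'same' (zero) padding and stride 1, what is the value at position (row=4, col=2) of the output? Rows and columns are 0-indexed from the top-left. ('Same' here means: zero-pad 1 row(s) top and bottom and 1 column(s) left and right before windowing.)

The receptive field on the zero-padded input at this output position is [9 7 8 / 11 1 2 / 9 3 5]. Elementwise product with the kernel and sum: 9·3 + 7·-1 + 8·2 + 11·-1 + 1·3 + 2·-2 + 9·-2 + 3·-1 + 5·-1.

-2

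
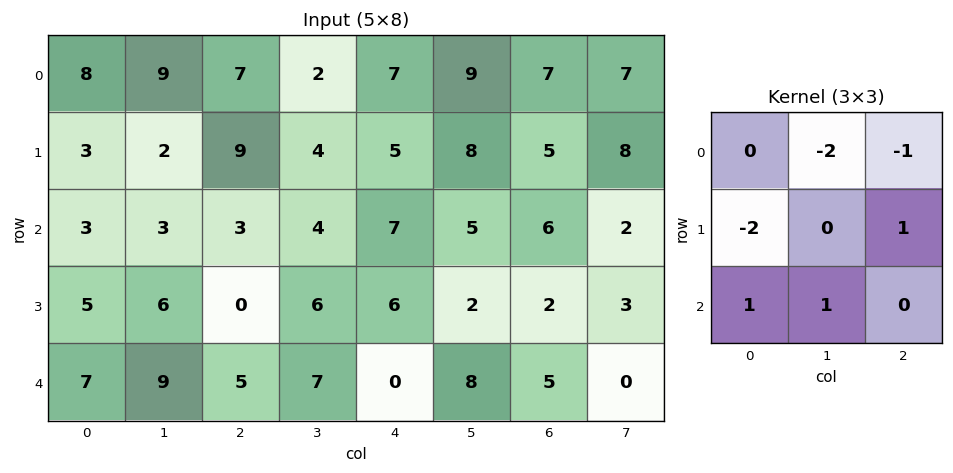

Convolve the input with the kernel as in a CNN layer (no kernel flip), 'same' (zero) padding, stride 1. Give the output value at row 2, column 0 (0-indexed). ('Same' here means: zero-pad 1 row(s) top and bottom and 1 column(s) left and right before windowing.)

0

The receptive field on the zero-padded input at this output position is [0 3 2 / 0 3 3 / 0 5 6]. Elementwise product with the kernel and sum: 3·-2 + 2·-1 + 0·-2 + 3·1 + 0·1 + 5·1.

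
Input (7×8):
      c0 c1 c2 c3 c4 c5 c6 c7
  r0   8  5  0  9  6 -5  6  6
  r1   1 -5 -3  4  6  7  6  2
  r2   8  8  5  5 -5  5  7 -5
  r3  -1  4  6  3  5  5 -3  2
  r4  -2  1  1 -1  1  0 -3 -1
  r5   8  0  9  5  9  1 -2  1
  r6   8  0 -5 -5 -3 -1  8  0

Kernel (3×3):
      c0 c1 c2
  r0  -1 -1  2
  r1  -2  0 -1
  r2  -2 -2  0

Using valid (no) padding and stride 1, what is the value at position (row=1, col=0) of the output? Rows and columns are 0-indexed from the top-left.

-29

The receptive field on the input at this output position is [1 -5 -3 / 8 8 5 / -1 4 6]. Elementwise product with the kernel and sum: 1·-1 + -5·-1 + -3·2 + 8·-2 + 5·-1 + -1·-2 + 4·-2.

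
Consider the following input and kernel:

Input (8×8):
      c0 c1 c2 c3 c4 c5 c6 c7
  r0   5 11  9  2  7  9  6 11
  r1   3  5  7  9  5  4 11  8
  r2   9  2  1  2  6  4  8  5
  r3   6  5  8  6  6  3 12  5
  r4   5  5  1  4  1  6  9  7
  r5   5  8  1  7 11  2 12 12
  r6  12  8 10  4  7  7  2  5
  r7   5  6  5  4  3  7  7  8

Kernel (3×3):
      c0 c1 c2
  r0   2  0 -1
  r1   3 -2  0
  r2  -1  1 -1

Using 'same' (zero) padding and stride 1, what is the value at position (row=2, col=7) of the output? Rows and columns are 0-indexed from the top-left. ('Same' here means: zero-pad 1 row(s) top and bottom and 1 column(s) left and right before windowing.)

29

The receptive field on the zero-padded input at this output position is [11 8 0 / 8 5 0 / 12 5 0]. Elementwise product with the kernel and sum: 11·2 + 0·-1 + 8·3 + 5·-2 + 12·-1 + 5·1 + 0·-1.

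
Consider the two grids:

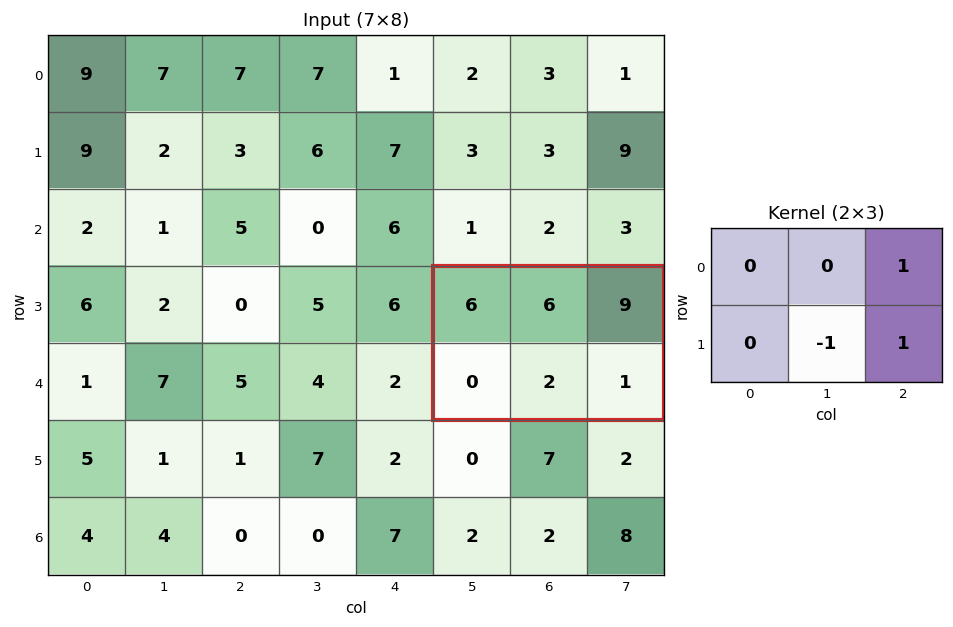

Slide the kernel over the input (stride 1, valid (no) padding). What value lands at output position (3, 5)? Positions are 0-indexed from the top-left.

8

The receptive field on the input at this output position is [6 6 9 / 0 2 1]. Elementwise product with the kernel and sum: 9·1 + 2·-1 + 1·1.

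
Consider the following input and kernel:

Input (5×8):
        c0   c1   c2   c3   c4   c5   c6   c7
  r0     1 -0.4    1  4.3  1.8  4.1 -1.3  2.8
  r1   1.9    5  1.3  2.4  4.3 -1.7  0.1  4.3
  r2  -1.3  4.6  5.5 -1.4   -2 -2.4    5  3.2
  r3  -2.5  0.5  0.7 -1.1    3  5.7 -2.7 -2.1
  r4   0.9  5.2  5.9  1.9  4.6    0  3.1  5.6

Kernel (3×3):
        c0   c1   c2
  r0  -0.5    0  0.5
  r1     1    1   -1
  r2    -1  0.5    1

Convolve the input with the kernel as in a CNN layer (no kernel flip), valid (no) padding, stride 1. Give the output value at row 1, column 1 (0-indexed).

8.95

The receptive field on the input at this output position is [5 1.3 2.4 / 4.6 5.5 -1.4 / 0.5 0.7 -1.1]. Elementwise product with the kernel and sum: 5·-0.5 + 2.4·0.5 + 4.6·1 + 5.5·1 + -1.4·-1 + 0.5·-1 + 0.7·0.5 + -1.1·1.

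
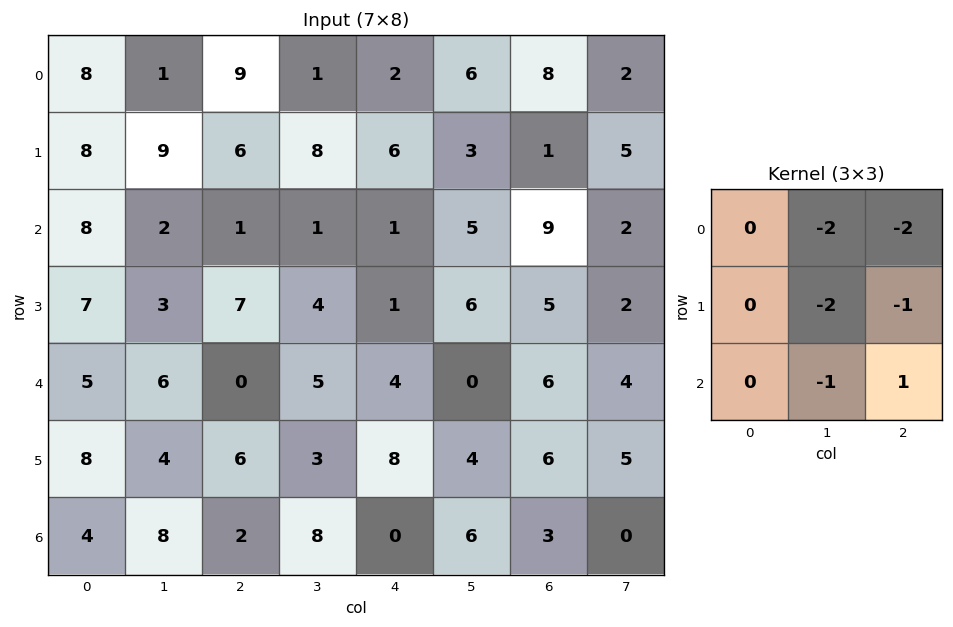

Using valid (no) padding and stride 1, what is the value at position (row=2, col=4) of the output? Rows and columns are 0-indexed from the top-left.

-39

The receptive field on the input at this output position is [1 5 9 / 1 6 5 / 4 0 6]. Elementwise product with the kernel and sum: 5·-2 + 9·-2 + 6·-2 + 5·-1 + 0·-1 + 6·1.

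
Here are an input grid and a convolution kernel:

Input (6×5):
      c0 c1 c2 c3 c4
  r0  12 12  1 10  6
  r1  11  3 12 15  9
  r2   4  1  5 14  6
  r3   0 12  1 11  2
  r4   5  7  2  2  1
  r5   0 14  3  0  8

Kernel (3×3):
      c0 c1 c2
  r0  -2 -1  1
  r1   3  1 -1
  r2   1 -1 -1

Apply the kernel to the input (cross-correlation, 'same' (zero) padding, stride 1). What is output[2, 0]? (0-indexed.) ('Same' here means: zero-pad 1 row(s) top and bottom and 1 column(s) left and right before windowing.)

-17

The receptive field on the zero-padded input at this output position is [0 11 3 / 0 4 1 / 0 0 12]. Elementwise product with the kernel and sum: 0·-2 + 11·-1 + 3·1 + 0·3 + 4·1 + 1·-1 + 0·1 + 0·-1 + 12·-1.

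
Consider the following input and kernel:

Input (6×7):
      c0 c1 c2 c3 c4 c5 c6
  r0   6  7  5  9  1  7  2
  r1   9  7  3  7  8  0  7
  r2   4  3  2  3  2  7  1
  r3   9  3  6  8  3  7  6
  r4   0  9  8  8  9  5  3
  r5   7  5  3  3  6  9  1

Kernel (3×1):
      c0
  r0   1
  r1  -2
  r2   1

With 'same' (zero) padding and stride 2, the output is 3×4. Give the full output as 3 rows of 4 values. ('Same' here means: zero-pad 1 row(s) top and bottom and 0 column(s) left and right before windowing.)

-3 -7 6 3
10 5 7 11
16 -7 -9 1

Output[0,0]: The receptive field on the zero-padded input at this output position is [0 / 6 / 9]. Elementwise product with the kernel and sum: 0·1 + 6·-2 + 9·1.
Output[0,1]: The receptive field on the zero-padded input at this output position is [0 / 5 / 3]. Elementwise product with the kernel and sum: 0·1 + 5·-2 + 3·1.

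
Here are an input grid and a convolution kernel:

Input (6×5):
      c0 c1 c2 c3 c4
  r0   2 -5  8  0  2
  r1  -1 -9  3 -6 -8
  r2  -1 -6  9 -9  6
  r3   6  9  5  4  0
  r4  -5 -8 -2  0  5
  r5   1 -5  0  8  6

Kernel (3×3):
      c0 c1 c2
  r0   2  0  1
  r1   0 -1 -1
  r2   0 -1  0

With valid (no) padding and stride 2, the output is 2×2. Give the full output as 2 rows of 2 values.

Output[0,0]: The receptive field on the input at this output position is [2 -5 8 / -1 -9 3 / -1 -6 9]. Elementwise product with the kernel and sum: 2·2 + 8·1 + -9·-1 + 3·-1 + -6·-1.
Output[0,1]: The receptive field on the input at this output position is [8 0 2 / 3 -6 -8 / 9 -9 6]. Elementwise product with the kernel and sum: 8·2 + 2·1 + -6·-1 + -8·-1 + -9·-1.

24 41
1 20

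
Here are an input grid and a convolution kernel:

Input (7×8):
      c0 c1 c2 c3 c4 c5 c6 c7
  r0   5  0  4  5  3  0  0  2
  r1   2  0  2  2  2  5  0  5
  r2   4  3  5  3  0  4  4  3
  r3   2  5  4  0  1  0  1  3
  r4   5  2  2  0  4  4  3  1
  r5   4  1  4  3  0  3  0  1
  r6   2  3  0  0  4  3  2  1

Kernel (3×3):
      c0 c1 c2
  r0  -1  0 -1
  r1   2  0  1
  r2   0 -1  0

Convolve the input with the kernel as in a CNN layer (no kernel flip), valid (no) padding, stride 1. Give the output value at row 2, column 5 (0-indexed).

The receptive field on the input at this output position is [4 4 3 / 0 1 3 / 4 3 1]. Elementwise product with the kernel and sum: 4·-1 + 3·-1 + 0·2 + 3·1 + 3·-1.

-7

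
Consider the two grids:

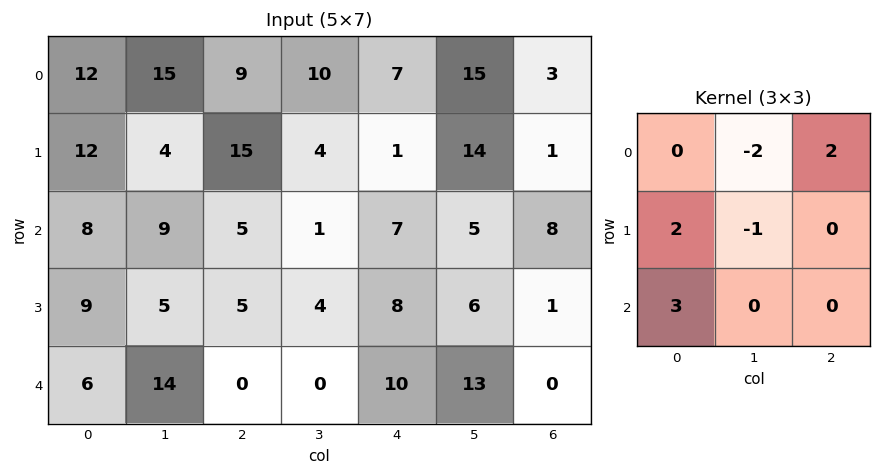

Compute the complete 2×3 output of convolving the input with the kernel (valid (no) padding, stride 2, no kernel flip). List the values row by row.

Output[0,0]: The receptive field on the input at this output position is [12 15 9 / 12 4 15 / 8 9 5]. Elementwise product with the kernel and sum: 15·-2 + 9·2 + 12·2 + 4·-1 + 8·3.
Output[0,1]: The receptive field on the input at this output position is [9 10 7 / 15 4 1 / 5 1 7]. Elementwise product with the kernel and sum: 10·-2 + 7·2 + 15·2 + 4·-1 + 5·3.

32 35 -15
23 18 46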